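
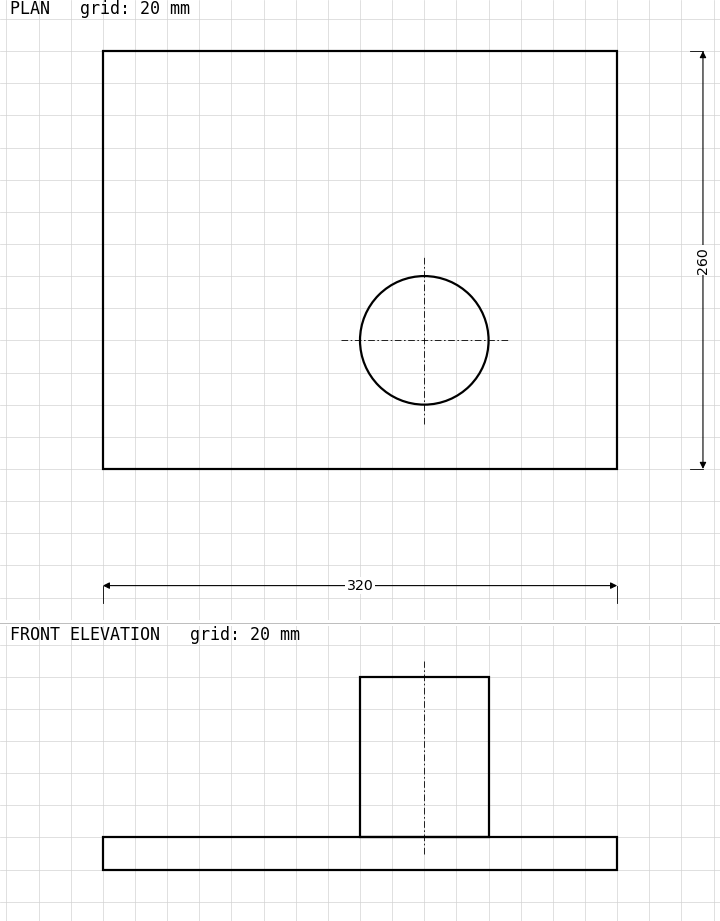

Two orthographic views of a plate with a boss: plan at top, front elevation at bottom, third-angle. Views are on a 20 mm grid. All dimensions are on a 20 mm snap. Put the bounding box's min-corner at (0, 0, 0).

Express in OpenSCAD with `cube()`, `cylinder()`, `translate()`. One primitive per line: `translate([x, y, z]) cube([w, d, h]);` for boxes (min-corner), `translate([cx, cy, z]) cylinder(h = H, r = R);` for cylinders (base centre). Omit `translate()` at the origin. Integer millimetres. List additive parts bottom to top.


cube([320, 260, 20]);
translate([200, 80, 20]) cylinder(h = 100, r = 40);


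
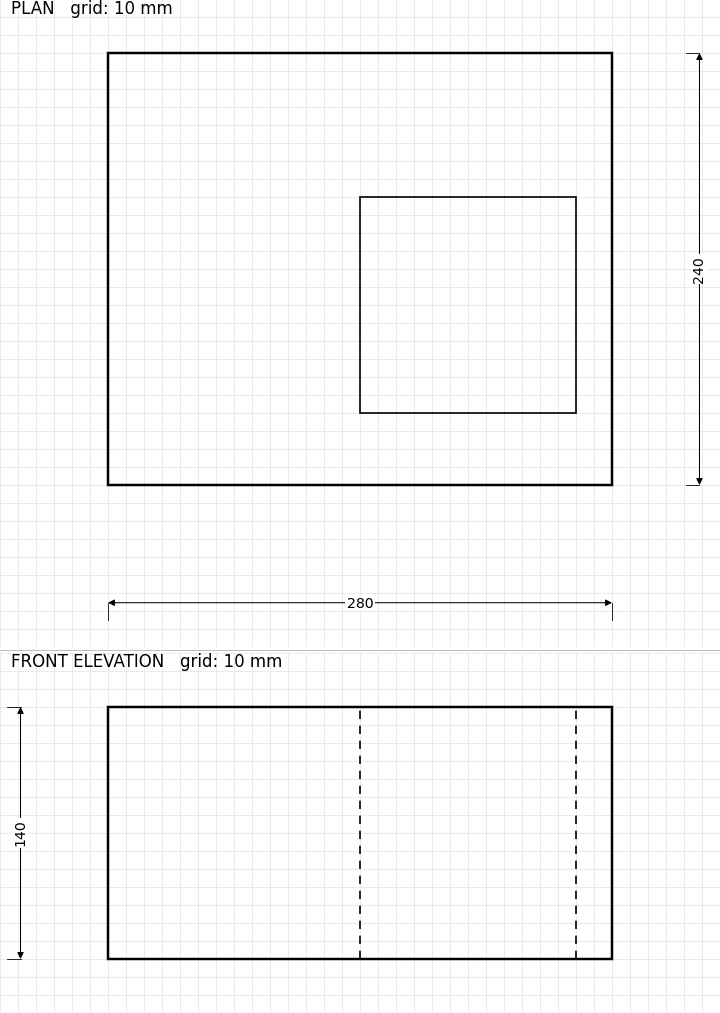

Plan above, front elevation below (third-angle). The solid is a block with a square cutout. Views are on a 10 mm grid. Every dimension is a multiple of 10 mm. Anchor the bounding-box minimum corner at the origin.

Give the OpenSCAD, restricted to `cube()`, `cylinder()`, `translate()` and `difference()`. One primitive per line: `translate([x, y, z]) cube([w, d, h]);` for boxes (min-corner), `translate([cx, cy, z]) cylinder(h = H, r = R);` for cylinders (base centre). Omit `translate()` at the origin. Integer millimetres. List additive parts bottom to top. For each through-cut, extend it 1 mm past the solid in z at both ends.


difference() {
  cube([280, 240, 140]);
  translate([140, 40, -1]) cube([120, 120, 142]);
}


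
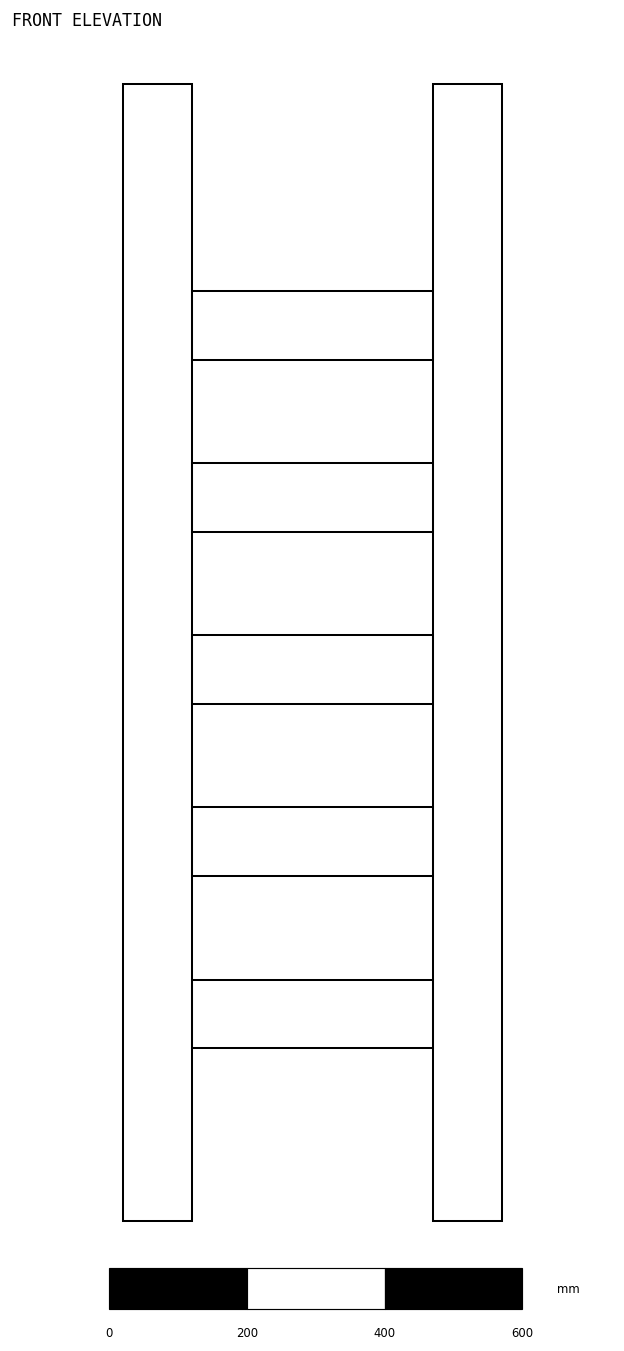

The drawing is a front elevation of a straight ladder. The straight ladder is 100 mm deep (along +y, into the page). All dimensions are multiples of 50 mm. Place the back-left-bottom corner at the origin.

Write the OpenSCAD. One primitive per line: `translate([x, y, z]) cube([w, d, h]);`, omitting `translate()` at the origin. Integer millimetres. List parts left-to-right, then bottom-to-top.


cube([100, 100, 1650]);
translate([100, 0, 250]) cube([350, 100, 100]);
translate([100, 0, 500]) cube([350, 100, 100]);
translate([100, 0, 750]) cube([350, 100, 100]);
translate([100, 0, 1000]) cube([350, 100, 100]);
translate([100, 0, 1250]) cube([350, 100, 100]);
translate([450, 0, 0]) cube([100, 100, 1650]);


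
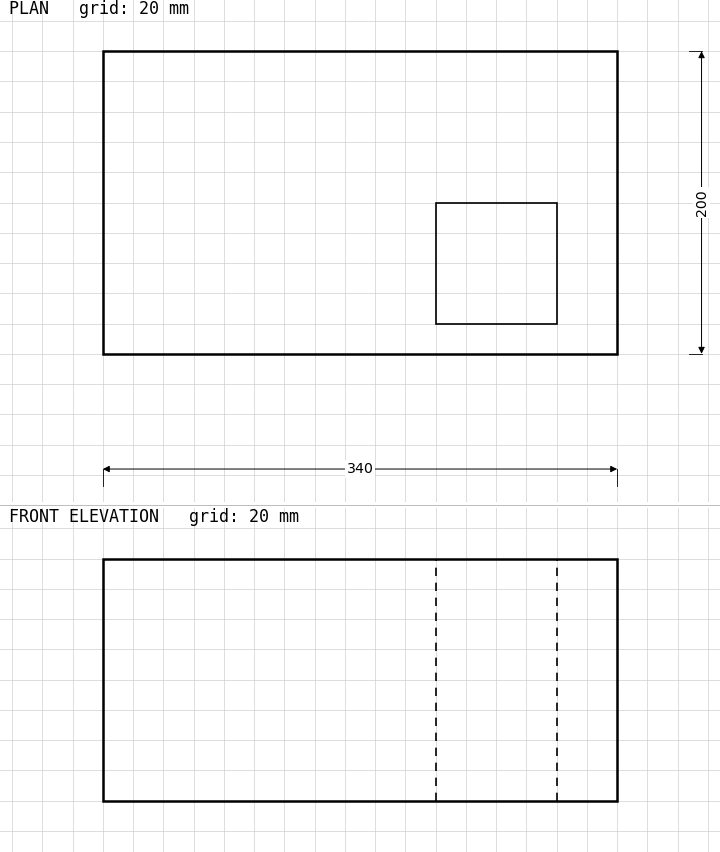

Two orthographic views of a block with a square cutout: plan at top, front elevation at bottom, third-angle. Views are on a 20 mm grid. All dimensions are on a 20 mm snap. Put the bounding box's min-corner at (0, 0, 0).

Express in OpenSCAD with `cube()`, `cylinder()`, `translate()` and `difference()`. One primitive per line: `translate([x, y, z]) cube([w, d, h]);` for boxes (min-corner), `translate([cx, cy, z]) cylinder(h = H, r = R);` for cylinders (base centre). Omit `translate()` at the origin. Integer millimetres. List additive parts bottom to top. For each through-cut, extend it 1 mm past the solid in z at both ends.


difference() {
  cube([340, 200, 160]);
  translate([220, 20, -1]) cube([80, 80, 162]);
}


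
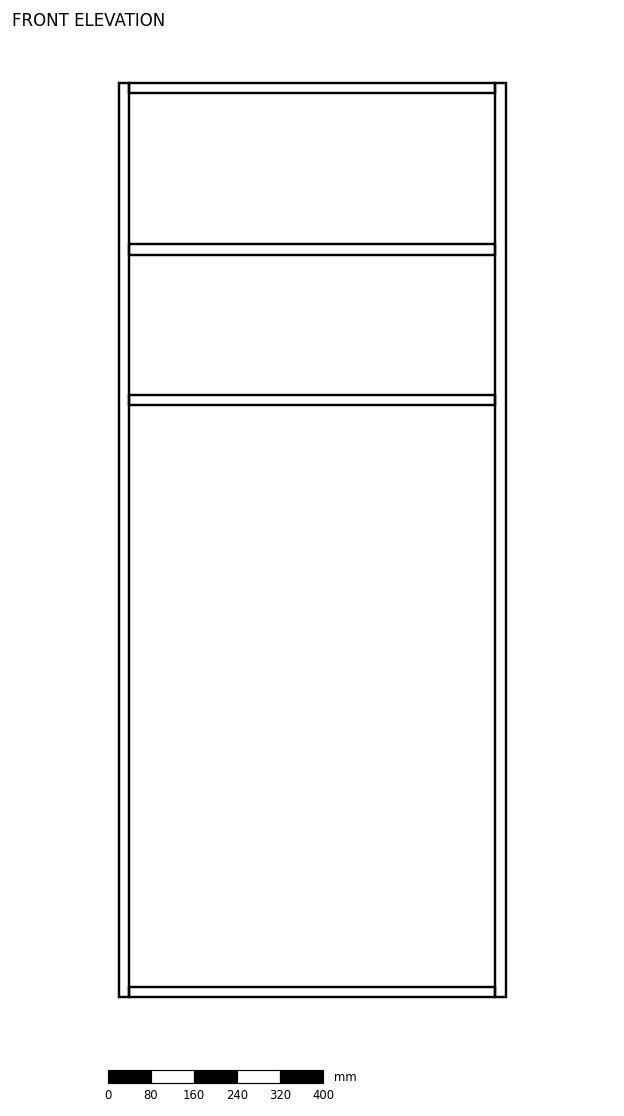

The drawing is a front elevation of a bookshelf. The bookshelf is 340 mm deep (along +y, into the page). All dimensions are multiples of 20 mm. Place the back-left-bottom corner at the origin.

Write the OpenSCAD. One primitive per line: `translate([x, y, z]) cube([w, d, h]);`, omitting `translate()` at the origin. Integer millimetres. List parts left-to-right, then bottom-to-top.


cube([20, 340, 1700]);
translate([20, 0, 0]) cube([680, 340, 20]);
translate([20, 0, 1100]) cube([680, 340, 20]);
translate([20, 0, 1380]) cube([680, 340, 20]);
translate([20, 0, 1680]) cube([680, 340, 20]);
translate([700, 0, 0]) cube([20, 340, 1700]);


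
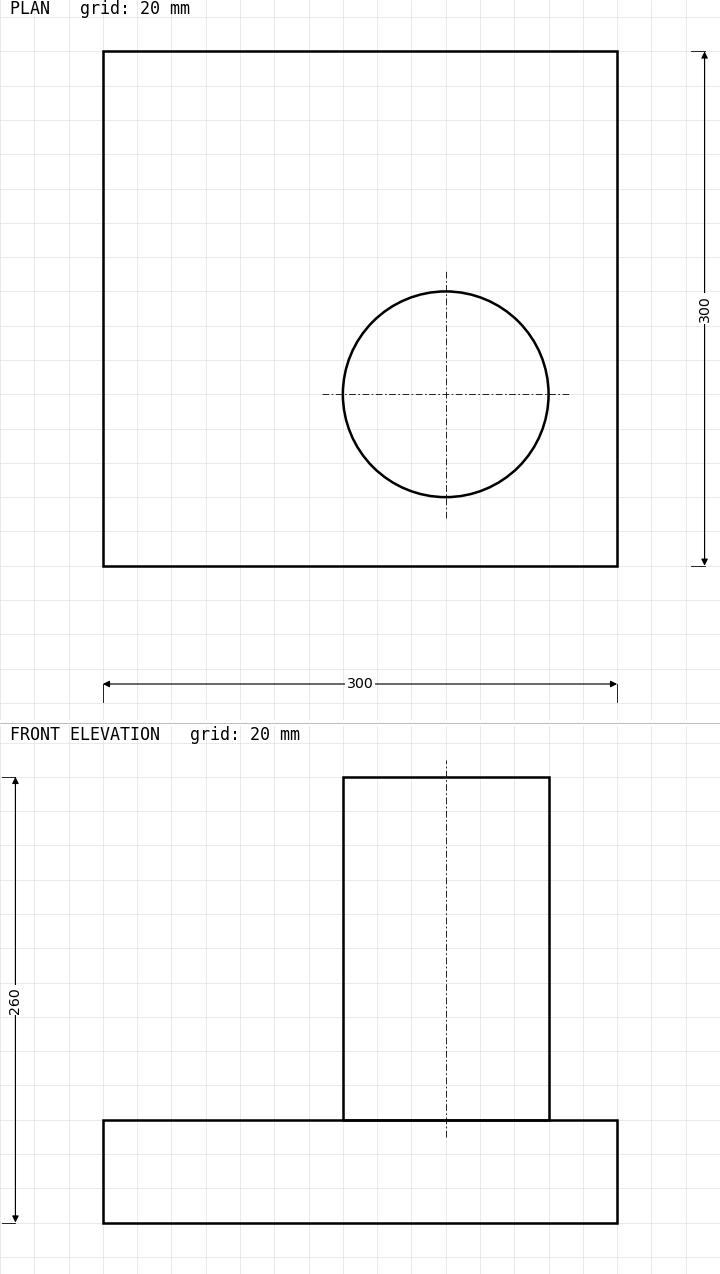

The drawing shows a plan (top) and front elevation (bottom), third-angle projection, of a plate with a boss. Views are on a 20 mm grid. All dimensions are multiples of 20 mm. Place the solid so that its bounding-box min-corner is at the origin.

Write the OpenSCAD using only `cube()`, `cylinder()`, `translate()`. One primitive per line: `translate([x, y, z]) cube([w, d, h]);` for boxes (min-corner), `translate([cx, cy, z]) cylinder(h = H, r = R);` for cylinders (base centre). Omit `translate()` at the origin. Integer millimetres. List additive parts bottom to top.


cube([300, 300, 60]);
translate([200, 100, 60]) cylinder(h = 200, r = 60);


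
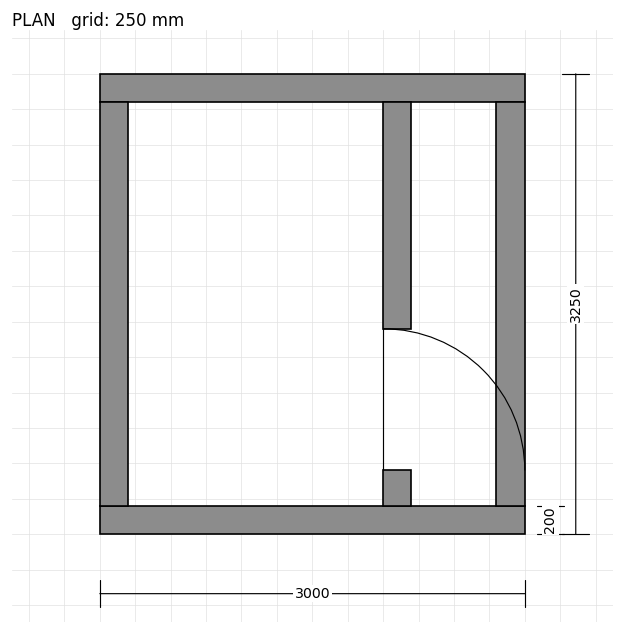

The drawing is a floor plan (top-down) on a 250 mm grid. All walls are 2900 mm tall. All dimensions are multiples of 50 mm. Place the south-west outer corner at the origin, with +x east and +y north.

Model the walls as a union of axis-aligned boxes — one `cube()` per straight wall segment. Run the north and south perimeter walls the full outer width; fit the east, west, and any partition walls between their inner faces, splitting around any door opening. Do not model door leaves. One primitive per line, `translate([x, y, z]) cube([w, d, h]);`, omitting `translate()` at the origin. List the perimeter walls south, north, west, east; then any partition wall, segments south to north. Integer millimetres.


cube([3000, 200, 2900]);
translate([0, 3050, 0]) cube([3000, 200, 2900]);
translate([0, 200, 0]) cube([200, 2850, 2900]);
translate([2800, 200, 0]) cube([200, 2850, 2900]);
translate([2000, 200, 0]) cube([200, 250, 2900]);
translate([2000, 1450, 0]) cube([200, 1600, 2900]);


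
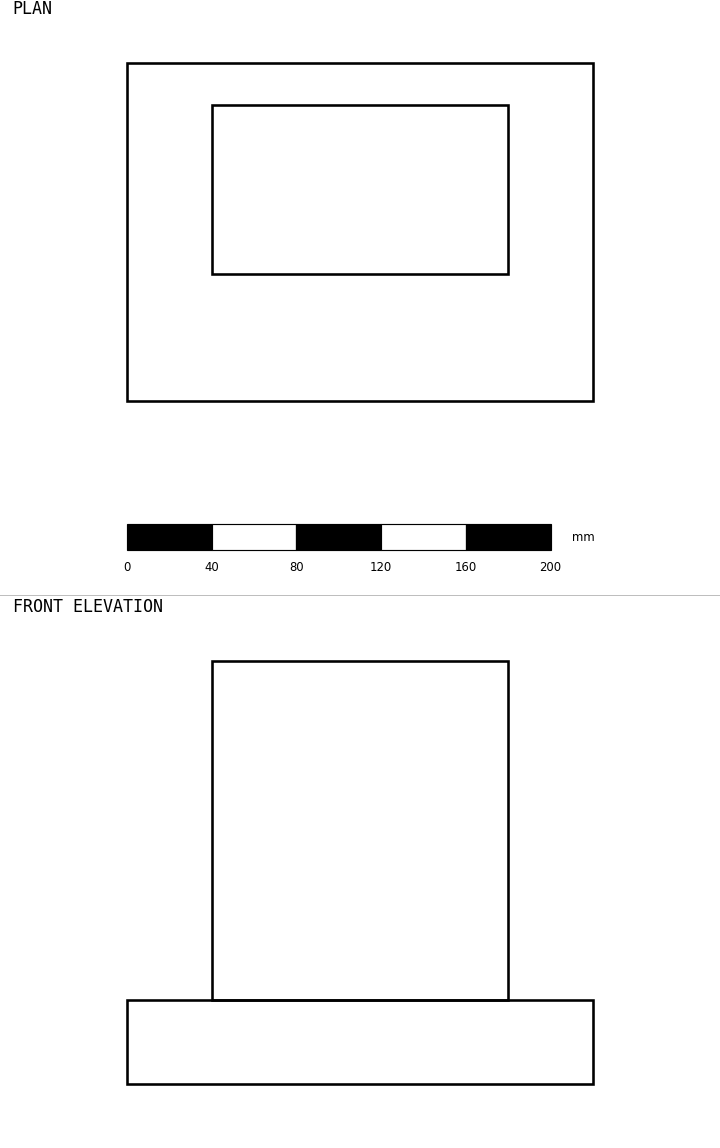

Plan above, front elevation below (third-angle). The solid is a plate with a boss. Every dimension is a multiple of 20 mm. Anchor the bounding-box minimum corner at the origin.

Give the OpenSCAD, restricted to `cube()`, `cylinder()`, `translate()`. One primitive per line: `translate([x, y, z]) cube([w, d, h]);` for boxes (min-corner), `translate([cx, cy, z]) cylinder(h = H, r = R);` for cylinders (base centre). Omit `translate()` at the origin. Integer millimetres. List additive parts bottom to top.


cube([220, 160, 40]);
translate([40, 60, 40]) cube([140, 80, 160]);


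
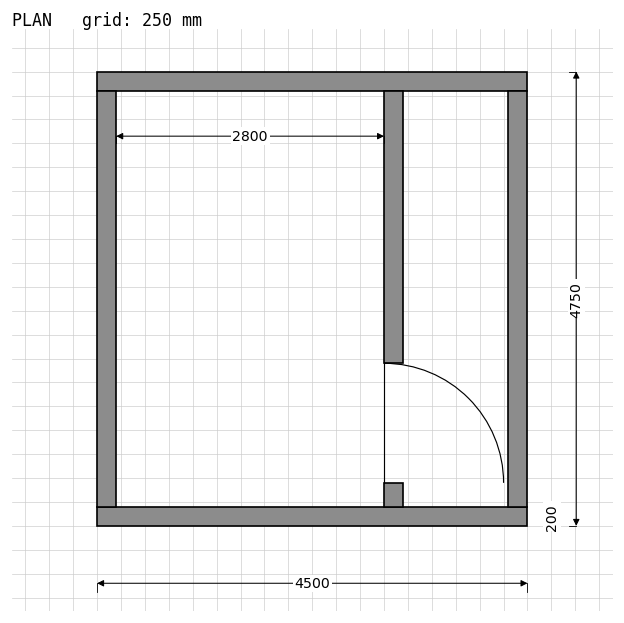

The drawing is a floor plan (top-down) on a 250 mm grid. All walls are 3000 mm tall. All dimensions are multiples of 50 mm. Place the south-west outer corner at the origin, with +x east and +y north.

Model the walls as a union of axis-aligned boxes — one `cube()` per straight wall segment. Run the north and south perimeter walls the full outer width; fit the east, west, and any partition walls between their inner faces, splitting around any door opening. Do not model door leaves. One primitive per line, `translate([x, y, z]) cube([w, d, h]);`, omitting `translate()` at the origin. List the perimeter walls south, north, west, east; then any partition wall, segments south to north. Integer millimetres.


cube([4500, 200, 3000]);
translate([0, 4550, 0]) cube([4500, 200, 3000]);
translate([0, 200, 0]) cube([200, 4350, 3000]);
translate([4300, 200, 0]) cube([200, 4350, 3000]);
translate([3000, 200, 0]) cube([200, 250, 3000]);
translate([3000, 1700, 0]) cube([200, 2850, 3000]);


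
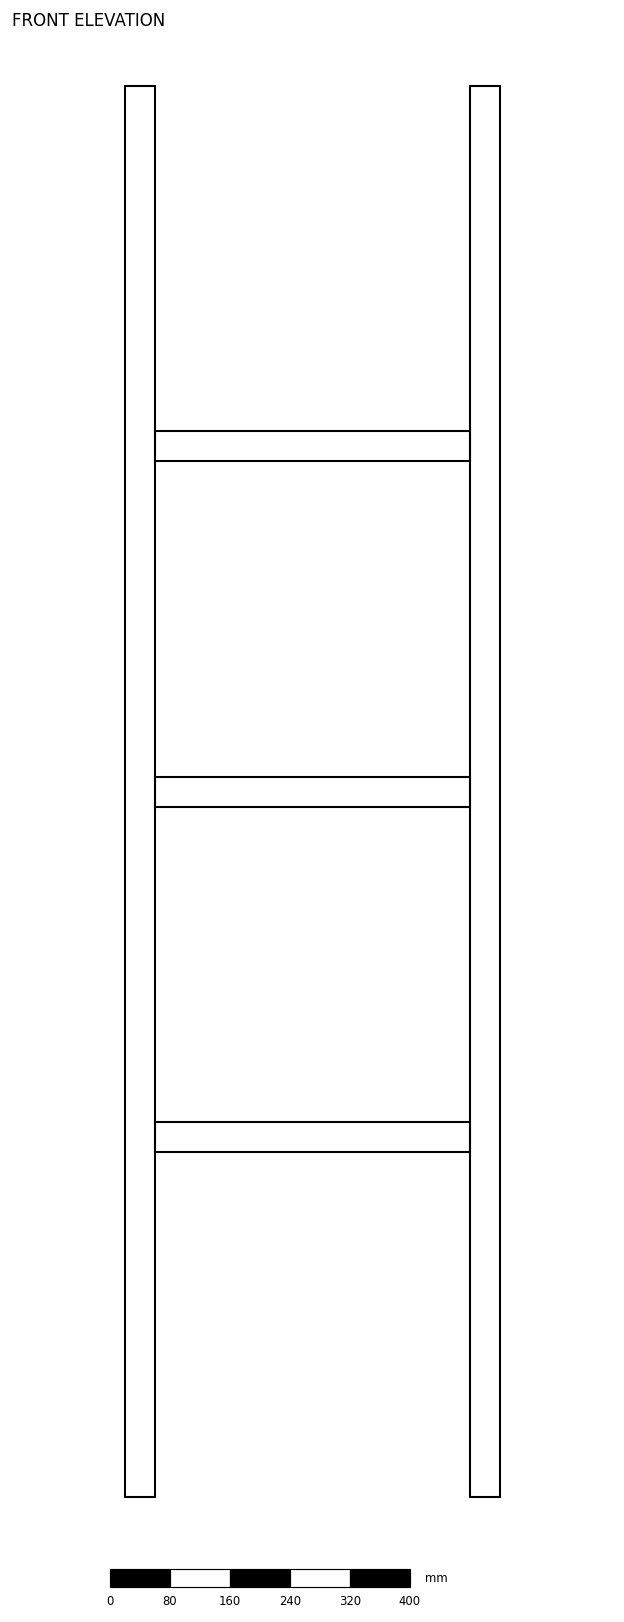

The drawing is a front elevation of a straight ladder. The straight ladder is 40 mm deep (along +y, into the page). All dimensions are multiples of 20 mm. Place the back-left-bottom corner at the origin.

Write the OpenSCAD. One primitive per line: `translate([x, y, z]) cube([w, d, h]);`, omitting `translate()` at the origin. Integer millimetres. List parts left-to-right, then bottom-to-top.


cube([40, 40, 1880]);
translate([40, 0, 460]) cube([420, 40, 40]);
translate([40, 0, 920]) cube([420, 40, 40]);
translate([40, 0, 1380]) cube([420, 40, 40]);
translate([460, 0, 0]) cube([40, 40, 1880]);


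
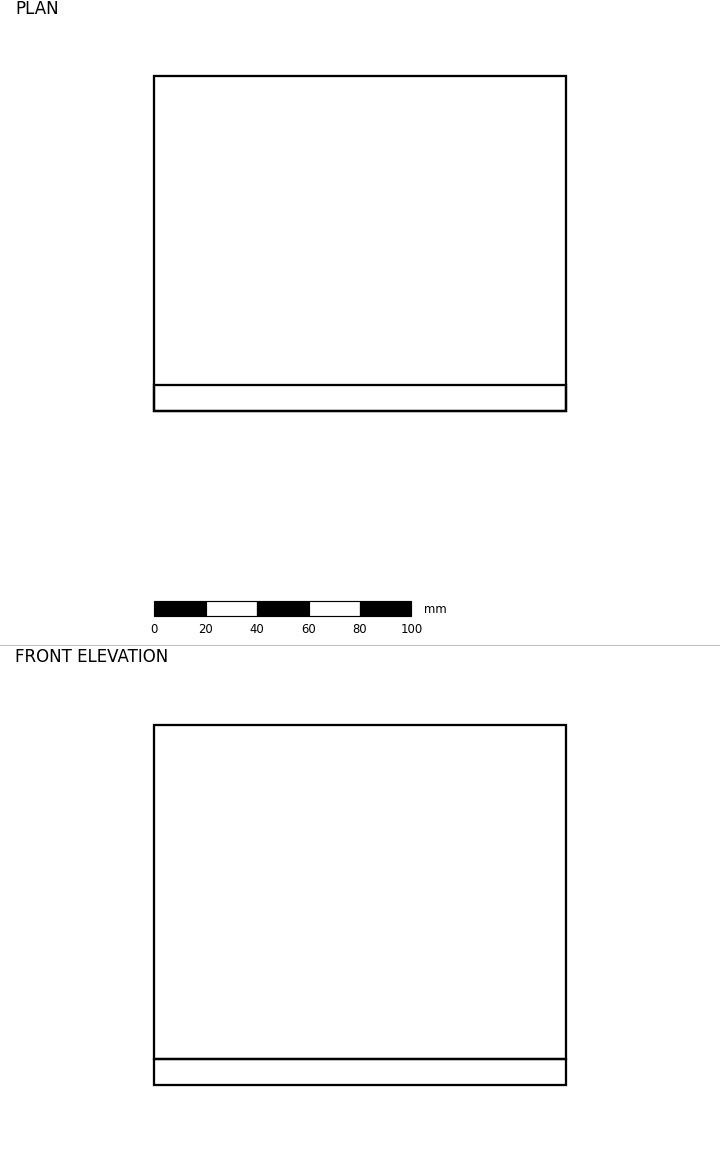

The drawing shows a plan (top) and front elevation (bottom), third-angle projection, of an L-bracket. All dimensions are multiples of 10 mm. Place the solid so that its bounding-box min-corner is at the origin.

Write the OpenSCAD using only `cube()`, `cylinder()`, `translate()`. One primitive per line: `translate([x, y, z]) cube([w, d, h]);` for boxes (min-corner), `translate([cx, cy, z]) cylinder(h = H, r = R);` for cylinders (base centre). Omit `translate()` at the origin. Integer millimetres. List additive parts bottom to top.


cube([160, 130, 10]);
translate([0, 0, 10]) cube([160, 10, 130]);


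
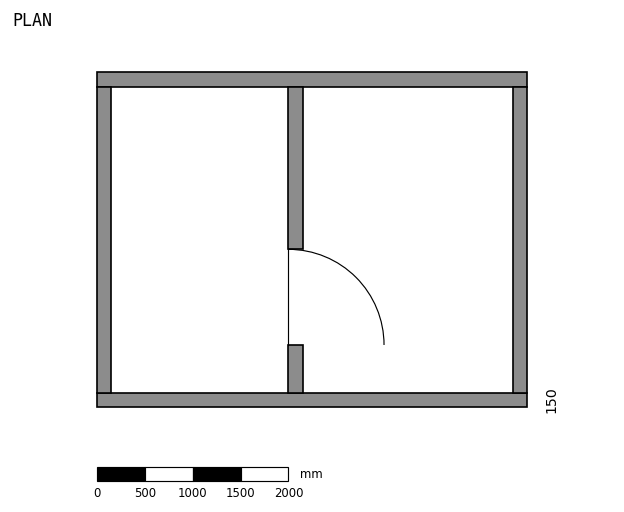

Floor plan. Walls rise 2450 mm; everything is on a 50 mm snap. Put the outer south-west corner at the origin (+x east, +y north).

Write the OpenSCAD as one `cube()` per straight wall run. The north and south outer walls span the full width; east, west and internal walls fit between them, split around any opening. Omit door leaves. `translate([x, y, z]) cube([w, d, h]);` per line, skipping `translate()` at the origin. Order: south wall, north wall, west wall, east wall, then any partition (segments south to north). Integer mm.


cube([4500, 150, 2450]);
translate([0, 3350, 0]) cube([4500, 150, 2450]);
translate([0, 150, 0]) cube([150, 3200, 2450]);
translate([4350, 150, 0]) cube([150, 3200, 2450]);
translate([2000, 150, 0]) cube([150, 500, 2450]);
translate([2000, 1650, 0]) cube([150, 1700, 2450]);


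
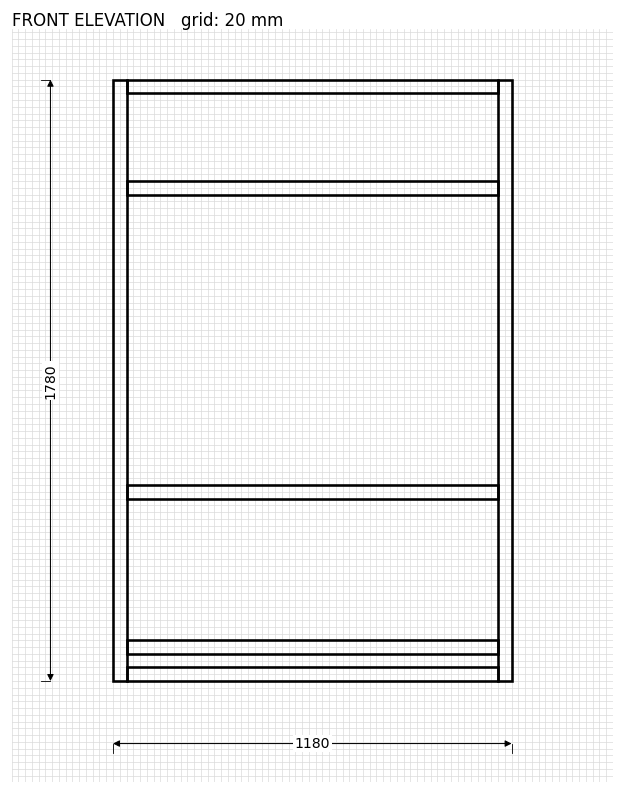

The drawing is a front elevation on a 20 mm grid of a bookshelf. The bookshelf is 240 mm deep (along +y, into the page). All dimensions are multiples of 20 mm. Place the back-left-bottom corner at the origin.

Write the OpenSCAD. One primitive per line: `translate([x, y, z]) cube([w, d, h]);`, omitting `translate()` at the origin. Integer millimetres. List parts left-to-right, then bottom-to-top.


cube([40, 240, 1780]);
translate([40, 0, 0]) cube([1100, 240, 40]);
translate([40, 0, 80]) cube([1100, 240, 40]);
translate([40, 0, 540]) cube([1100, 240, 40]);
translate([40, 0, 1440]) cube([1100, 240, 40]);
translate([40, 0, 1740]) cube([1100, 240, 40]);
translate([1140, 0, 0]) cube([40, 240, 1780]);


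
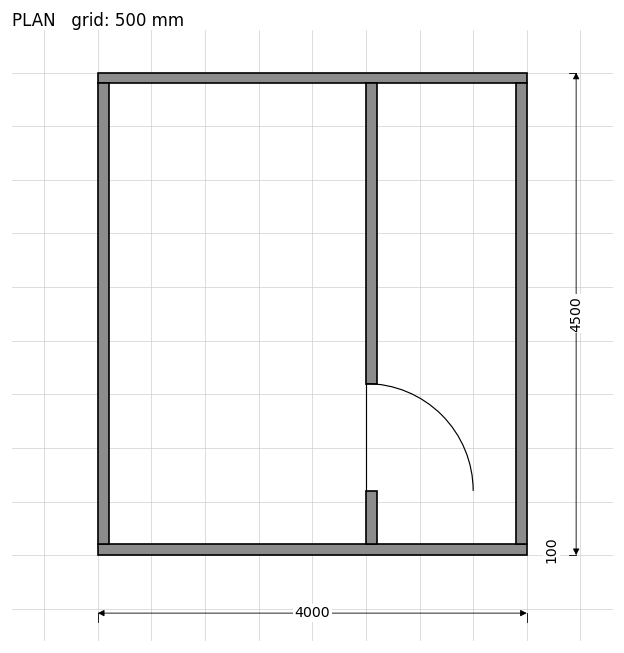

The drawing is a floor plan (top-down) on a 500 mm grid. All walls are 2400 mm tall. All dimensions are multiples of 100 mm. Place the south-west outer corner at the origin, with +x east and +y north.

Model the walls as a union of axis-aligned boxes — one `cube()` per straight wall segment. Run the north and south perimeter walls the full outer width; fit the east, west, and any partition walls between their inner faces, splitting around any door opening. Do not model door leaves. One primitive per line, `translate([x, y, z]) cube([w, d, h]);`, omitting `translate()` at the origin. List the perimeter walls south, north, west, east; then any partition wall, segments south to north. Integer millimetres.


cube([4000, 100, 2400]);
translate([0, 4400, 0]) cube([4000, 100, 2400]);
translate([0, 100, 0]) cube([100, 4300, 2400]);
translate([3900, 100, 0]) cube([100, 4300, 2400]);
translate([2500, 100, 0]) cube([100, 500, 2400]);
translate([2500, 1600, 0]) cube([100, 2800, 2400]);


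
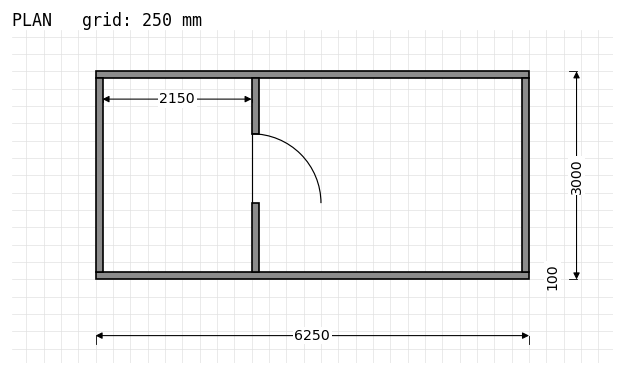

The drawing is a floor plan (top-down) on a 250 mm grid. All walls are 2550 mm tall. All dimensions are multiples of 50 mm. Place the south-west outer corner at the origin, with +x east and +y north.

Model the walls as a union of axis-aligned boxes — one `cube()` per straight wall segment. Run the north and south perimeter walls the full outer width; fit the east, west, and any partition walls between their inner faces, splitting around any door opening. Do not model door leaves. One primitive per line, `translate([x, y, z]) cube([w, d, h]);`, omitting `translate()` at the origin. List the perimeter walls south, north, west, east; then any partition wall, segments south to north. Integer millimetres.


cube([6250, 100, 2550]);
translate([0, 2900, 0]) cube([6250, 100, 2550]);
translate([0, 100, 0]) cube([100, 2800, 2550]);
translate([6150, 100, 0]) cube([100, 2800, 2550]);
translate([2250, 100, 0]) cube([100, 1000, 2550]);
translate([2250, 2100, 0]) cube([100, 800, 2550]);


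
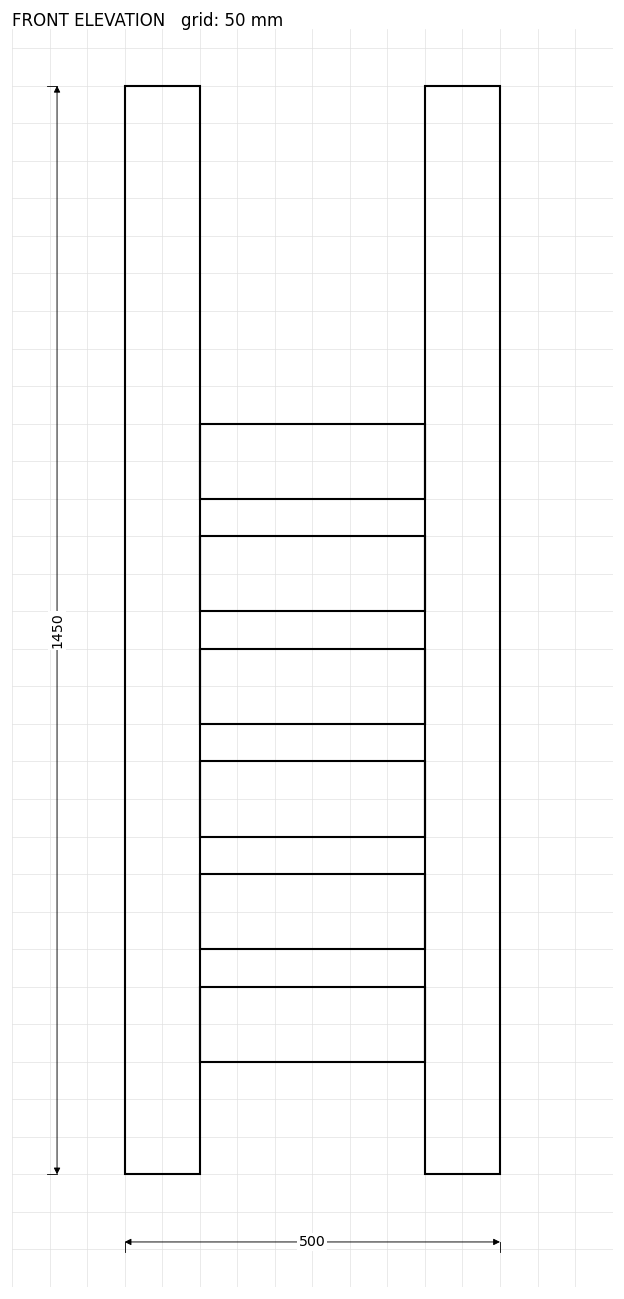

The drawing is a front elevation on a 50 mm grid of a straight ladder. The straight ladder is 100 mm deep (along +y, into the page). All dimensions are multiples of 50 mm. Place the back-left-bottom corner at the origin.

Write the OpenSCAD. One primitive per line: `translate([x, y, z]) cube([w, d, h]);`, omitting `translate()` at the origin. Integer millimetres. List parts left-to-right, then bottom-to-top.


cube([100, 100, 1450]);
translate([100, 0, 150]) cube([300, 100, 100]);
translate([100, 0, 300]) cube([300, 100, 100]);
translate([100, 0, 450]) cube([300, 100, 100]);
translate([100, 0, 600]) cube([300, 100, 100]);
translate([100, 0, 750]) cube([300, 100, 100]);
translate([100, 0, 900]) cube([300, 100, 100]);
translate([400, 0, 0]) cube([100, 100, 1450]);


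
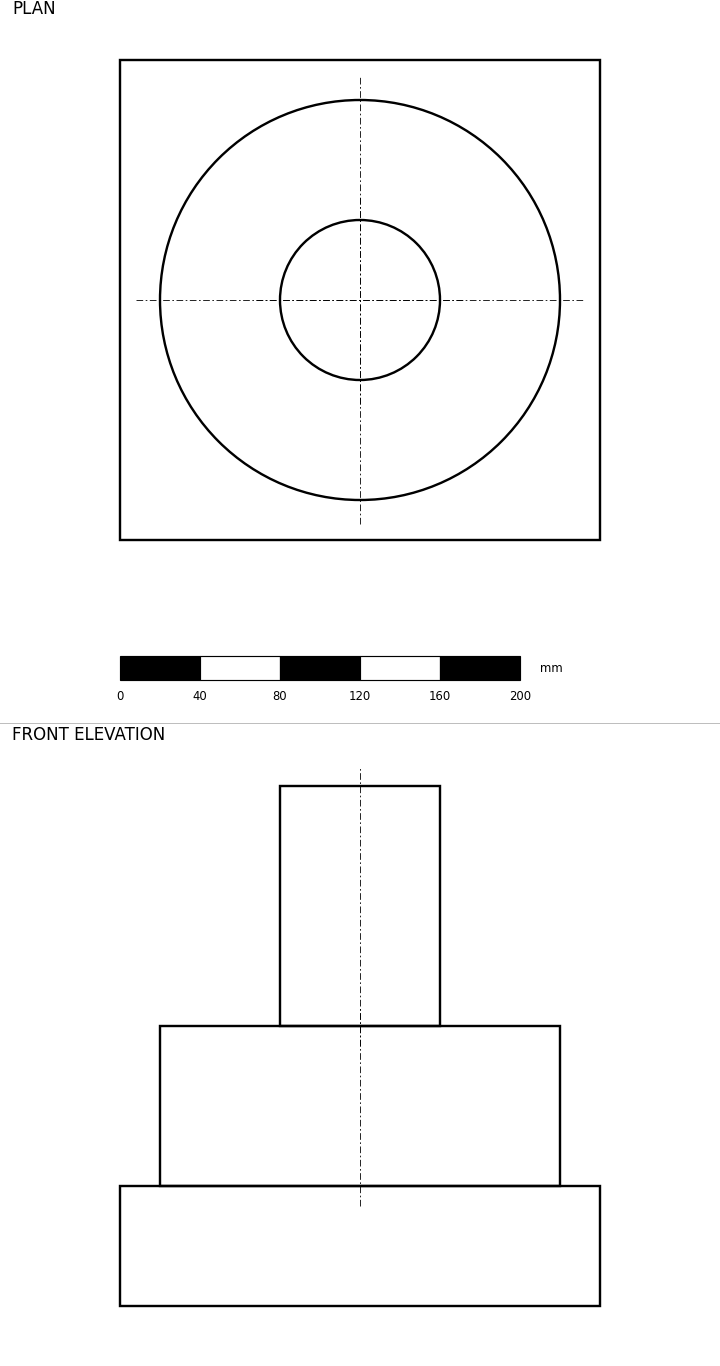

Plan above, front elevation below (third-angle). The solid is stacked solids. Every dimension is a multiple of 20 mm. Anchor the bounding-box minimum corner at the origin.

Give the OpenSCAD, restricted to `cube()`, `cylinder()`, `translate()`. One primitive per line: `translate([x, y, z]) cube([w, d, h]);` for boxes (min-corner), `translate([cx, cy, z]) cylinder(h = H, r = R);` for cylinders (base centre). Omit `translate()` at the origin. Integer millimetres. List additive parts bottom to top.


cube([240, 240, 60]);
translate([120, 120, 60]) cylinder(h = 80, r = 100);
translate([120, 120, 140]) cylinder(h = 120, r = 40);


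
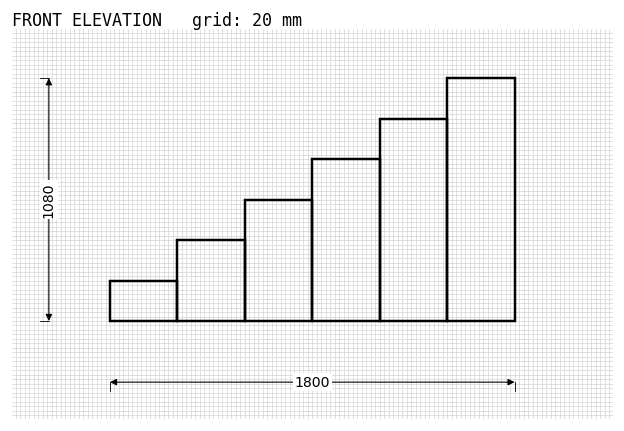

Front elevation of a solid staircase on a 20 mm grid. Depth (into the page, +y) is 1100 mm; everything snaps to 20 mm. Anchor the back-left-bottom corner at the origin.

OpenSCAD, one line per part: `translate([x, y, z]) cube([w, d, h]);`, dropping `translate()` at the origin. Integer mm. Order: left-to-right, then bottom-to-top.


cube([300, 1100, 180]);
translate([300, 0, 0]) cube([300, 1100, 360]);
translate([600, 0, 0]) cube([300, 1100, 540]);
translate([900, 0, 0]) cube([300, 1100, 720]);
translate([1200, 0, 0]) cube([300, 1100, 900]);
translate([1500, 0, 0]) cube([300, 1100, 1080]);


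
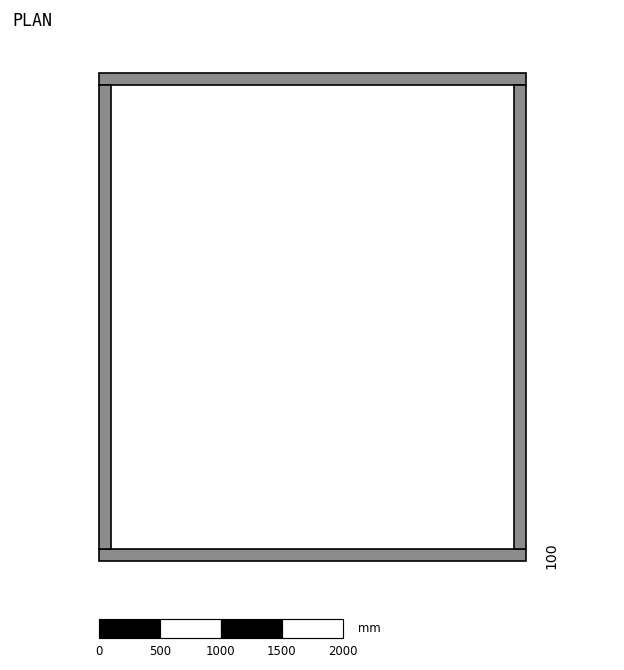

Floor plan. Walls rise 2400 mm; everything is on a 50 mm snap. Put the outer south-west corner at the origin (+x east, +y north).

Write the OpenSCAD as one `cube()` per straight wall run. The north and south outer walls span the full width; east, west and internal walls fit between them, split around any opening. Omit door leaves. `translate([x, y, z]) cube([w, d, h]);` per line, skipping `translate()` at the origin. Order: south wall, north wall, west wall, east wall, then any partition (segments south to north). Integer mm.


cube([3500, 100, 2400]);
translate([0, 3900, 0]) cube([3500, 100, 2400]);
translate([0, 100, 0]) cube([100, 3800, 2400]);
translate([3400, 100, 0]) cube([100, 3800, 2400]);


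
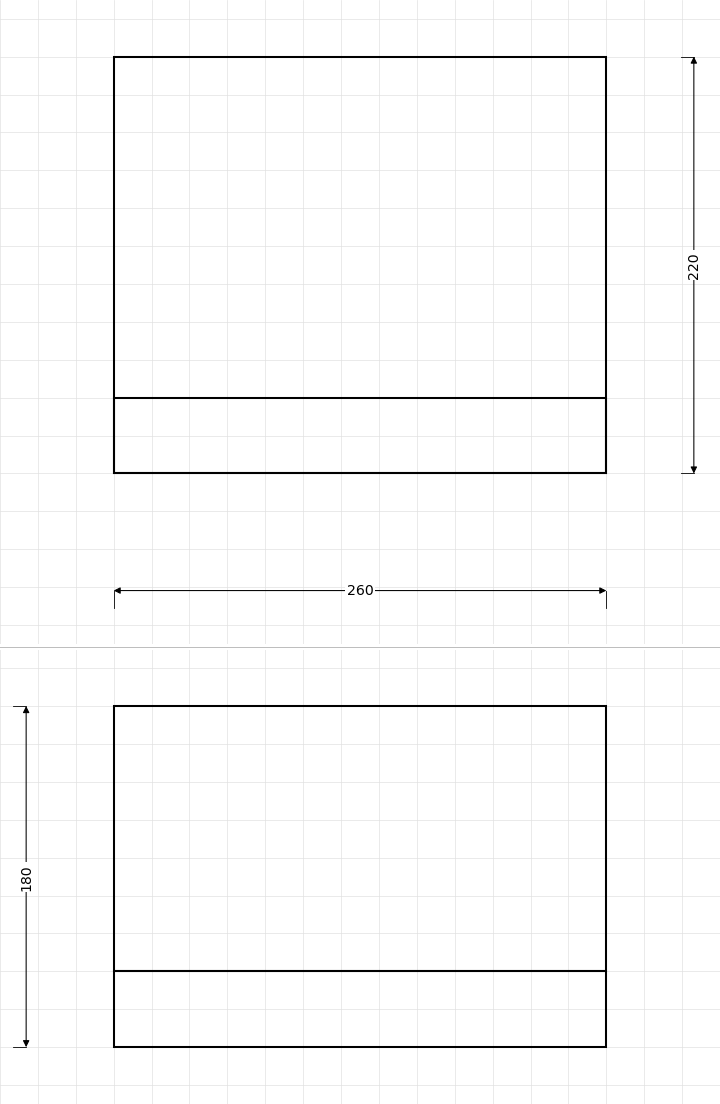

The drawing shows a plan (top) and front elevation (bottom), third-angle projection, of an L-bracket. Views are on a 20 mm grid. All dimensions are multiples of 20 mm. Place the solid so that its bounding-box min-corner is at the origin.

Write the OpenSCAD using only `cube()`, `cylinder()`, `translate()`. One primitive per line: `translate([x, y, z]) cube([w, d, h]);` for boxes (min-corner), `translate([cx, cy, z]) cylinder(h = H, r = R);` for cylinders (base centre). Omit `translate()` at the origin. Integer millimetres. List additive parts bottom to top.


cube([260, 220, 40]);
translate([0, 0, 40]) cube([260, 40, 140]);


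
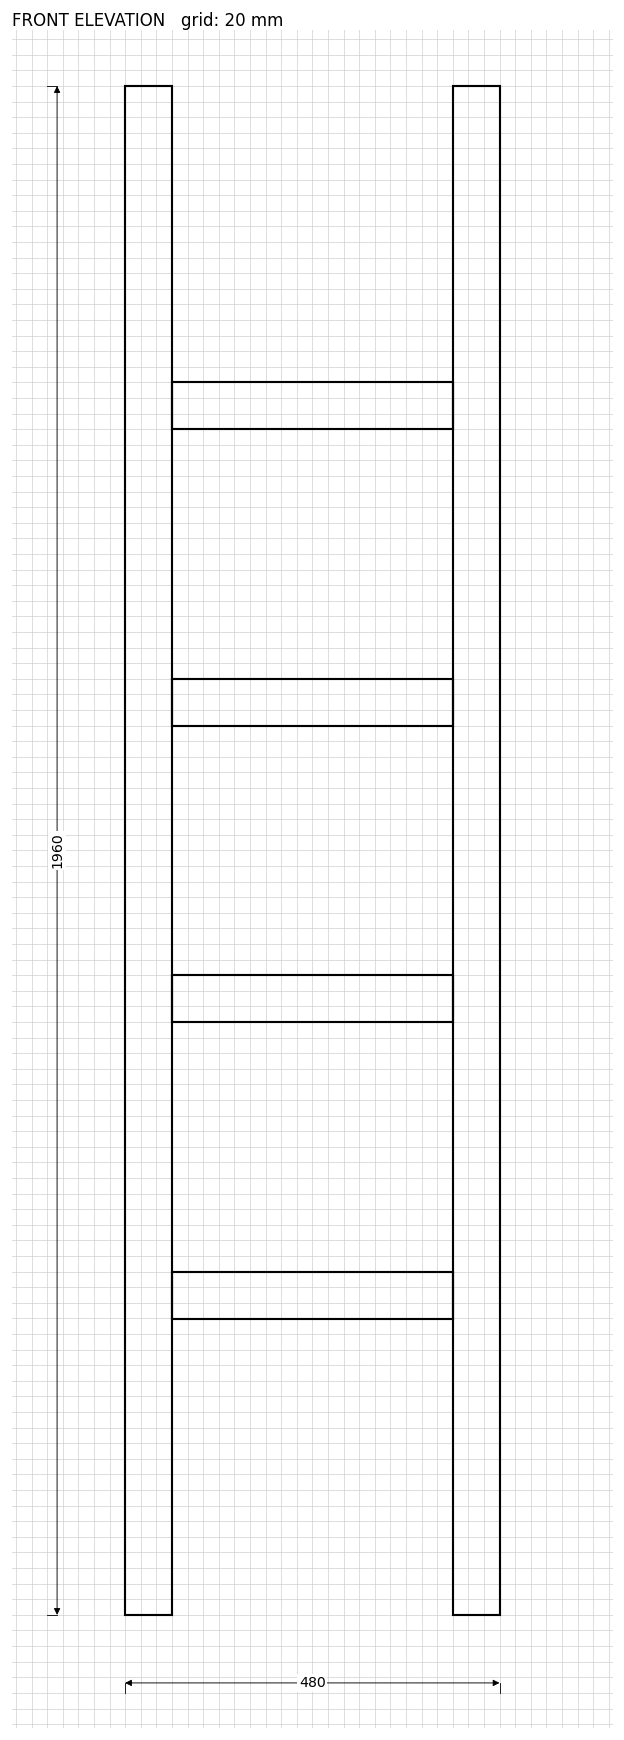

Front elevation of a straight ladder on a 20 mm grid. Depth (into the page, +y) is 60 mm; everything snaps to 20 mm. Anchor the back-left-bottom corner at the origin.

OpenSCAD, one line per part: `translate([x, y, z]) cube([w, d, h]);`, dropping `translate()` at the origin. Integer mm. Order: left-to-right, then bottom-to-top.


cube([60, 60, 1960]);
translate([60, 0, 380]) cube([360, 60, 60]);
translate([60, 0, 760]) cube([360, 60, 60]);
translate([60, 0, 1140]) cube([360, 60, 60]);
translate([60, 0, 1520]) cube([360, 60, 60]);
translate([420, 0, 0]) cube([60, 60, 1960]);


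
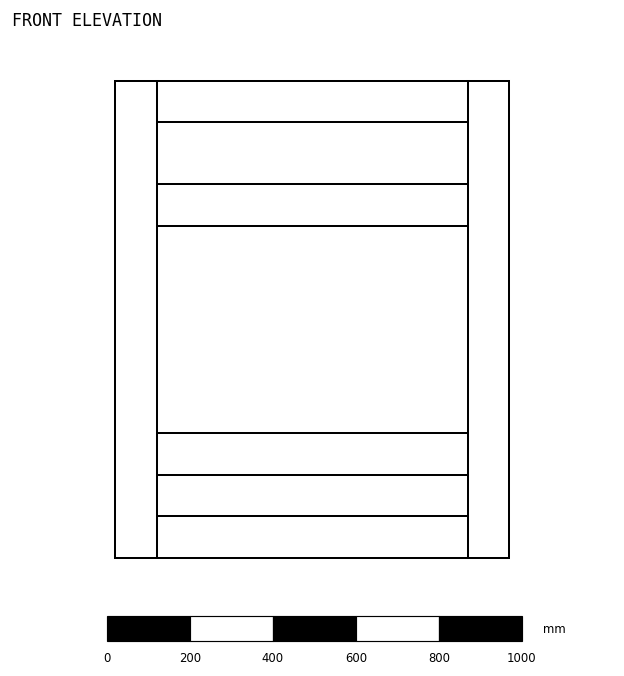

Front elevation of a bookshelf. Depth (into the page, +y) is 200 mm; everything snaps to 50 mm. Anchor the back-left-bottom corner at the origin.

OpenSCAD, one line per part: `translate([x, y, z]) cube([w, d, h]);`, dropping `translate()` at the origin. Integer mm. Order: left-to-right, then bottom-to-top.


cube([100, 200, 1150]);
translate([100, 0, 0]) cube([750, 200, 100]);
translate([100, 0, 200]) cube([750, 200, 100]);
translate([100, 0, 800]) cube([750, 200, 100]);
translate([100, 0, 1050]) cube([750, 200, 100]);
translate([850, 0, 0]) cube([100, 200, 1150]);


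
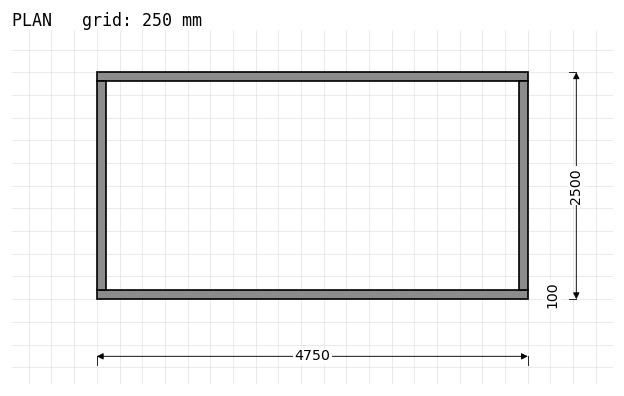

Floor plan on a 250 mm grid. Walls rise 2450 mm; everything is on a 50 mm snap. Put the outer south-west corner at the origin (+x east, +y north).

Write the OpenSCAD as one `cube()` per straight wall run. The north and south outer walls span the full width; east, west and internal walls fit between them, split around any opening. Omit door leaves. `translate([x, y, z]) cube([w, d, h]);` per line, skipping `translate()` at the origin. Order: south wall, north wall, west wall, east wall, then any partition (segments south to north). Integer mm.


cube([4750, 100, 2450]);
translate([0, 2400, 0]) cube([4750, 100, 2450]);
translate([0, 100, 0]) cube([100, 2300, 2450]);
translate([4650, 100, 0]) cube([100, 2300, 2450]);


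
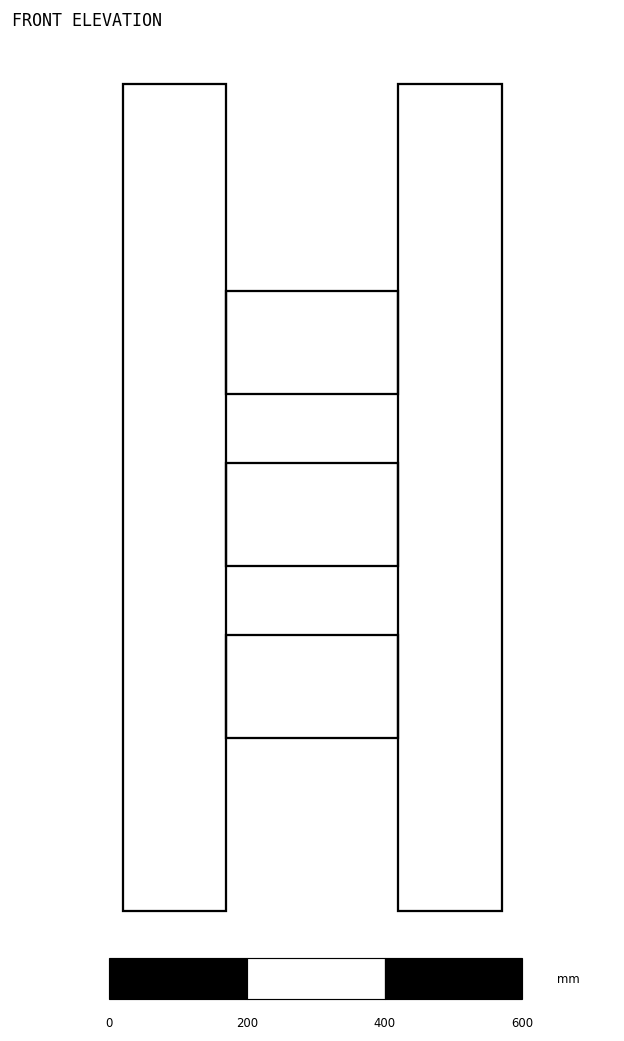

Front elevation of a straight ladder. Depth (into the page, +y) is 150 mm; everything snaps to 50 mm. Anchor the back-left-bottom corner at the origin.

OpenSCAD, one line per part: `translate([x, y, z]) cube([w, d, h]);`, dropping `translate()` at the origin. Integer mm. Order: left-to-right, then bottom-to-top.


cube([150, 150, 1200]);
translate([150, 0, 250]) cube([250, 150, 150]);
translate([150, 0, 500]) cube([250, 150, 150]);
translate([150, 0, 750]) cube([250, 150, 150]);
translate([400, 0, 0]) cube([150, 150, 1200]);


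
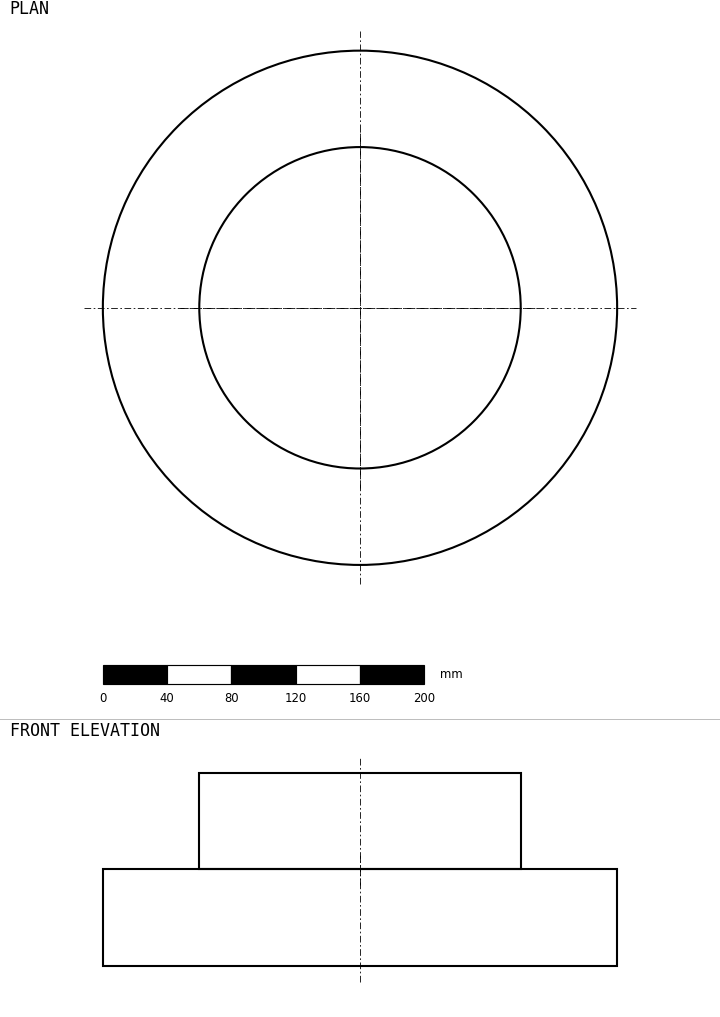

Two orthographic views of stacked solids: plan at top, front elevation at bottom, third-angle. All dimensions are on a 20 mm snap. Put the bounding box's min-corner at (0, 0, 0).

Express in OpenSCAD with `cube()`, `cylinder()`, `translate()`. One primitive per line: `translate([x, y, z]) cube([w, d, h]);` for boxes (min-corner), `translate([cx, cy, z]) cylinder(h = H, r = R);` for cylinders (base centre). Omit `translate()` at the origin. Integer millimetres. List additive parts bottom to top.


translate([160, 160, 0]) cylinder(h = 60, r = 160);
translate([160, 160, 60]) cylinder(h = 60, r = 100);


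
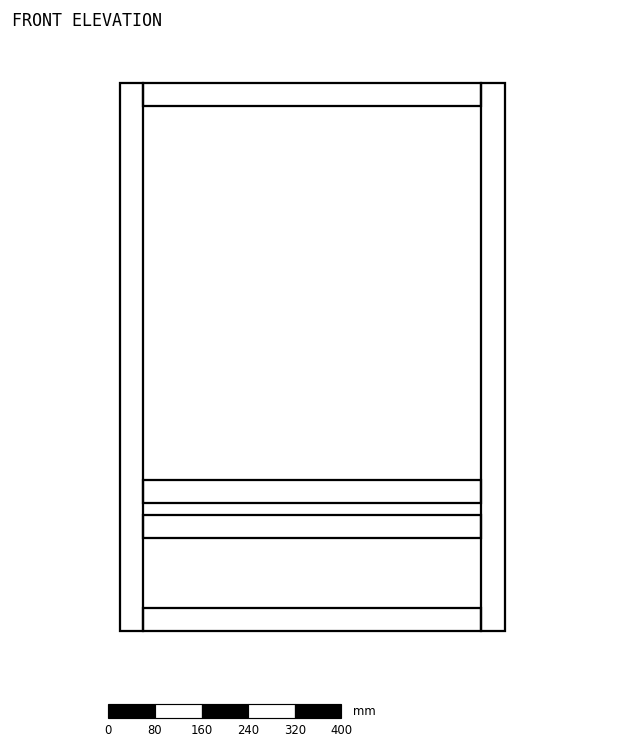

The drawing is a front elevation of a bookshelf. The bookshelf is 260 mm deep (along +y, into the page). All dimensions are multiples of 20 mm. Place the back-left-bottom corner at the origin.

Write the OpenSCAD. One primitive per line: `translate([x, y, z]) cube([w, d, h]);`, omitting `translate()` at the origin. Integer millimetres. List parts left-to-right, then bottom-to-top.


cube([40, 260, 940]);
translate([40, 0, 0]) cube([580, 260, 40]);
translate([40, 0, 160]) cube([580, 260, 40]);
translate([40, 0, 220]) cube([580, 260, 40]);
translate([40, 0, 900]) cube([580, 260, 40]);
translate([620, 0, 0]) cube([40, 260, 940]);


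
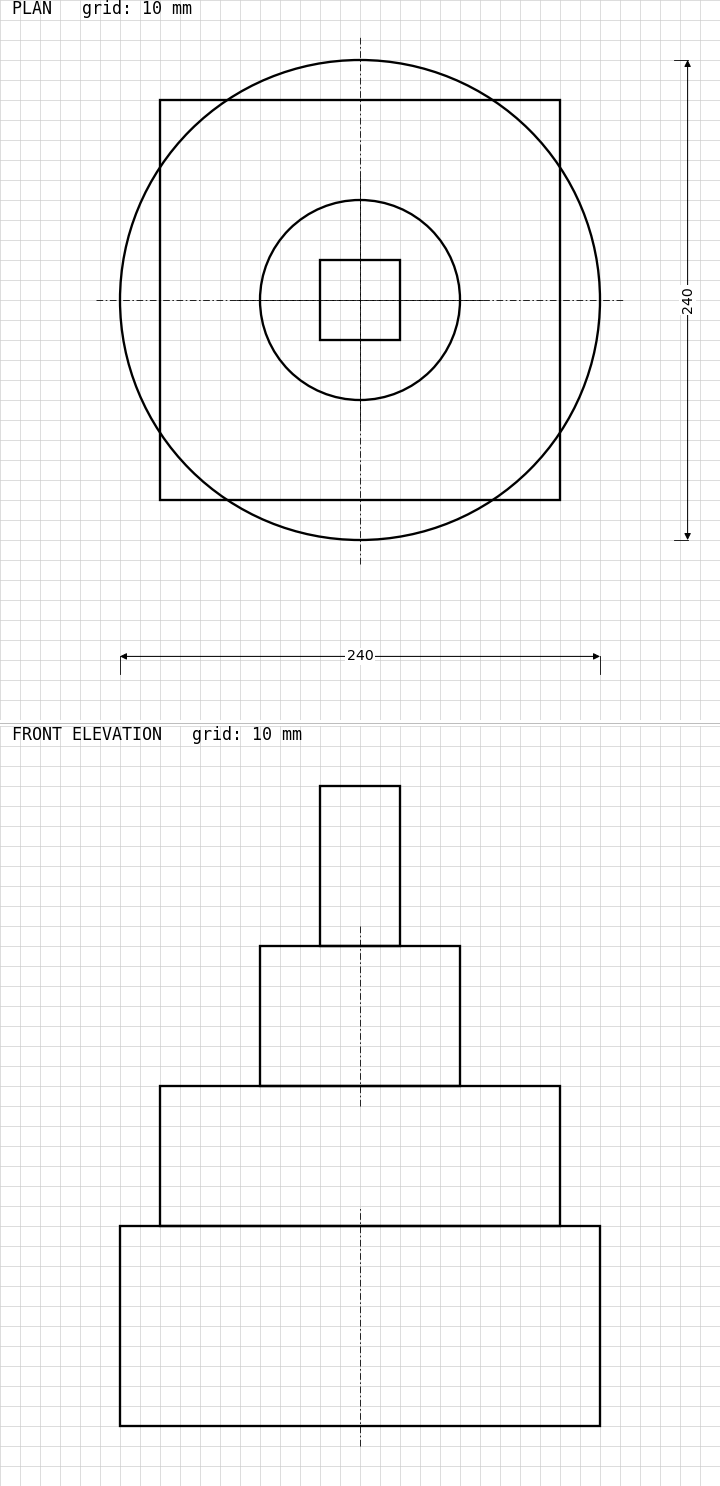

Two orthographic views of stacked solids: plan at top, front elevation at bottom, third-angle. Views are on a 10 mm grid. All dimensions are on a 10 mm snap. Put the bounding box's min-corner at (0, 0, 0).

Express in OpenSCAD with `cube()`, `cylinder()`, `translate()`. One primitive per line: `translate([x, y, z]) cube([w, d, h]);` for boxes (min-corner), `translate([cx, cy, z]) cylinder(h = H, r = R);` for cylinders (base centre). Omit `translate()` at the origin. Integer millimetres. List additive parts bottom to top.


translate([120, 120, 0]) cylinder(h = 100, r = 120);
translate([20, 20, 100]) cube([200, 200, 70]);
translate([120, 120, 170]) cylinder(h = 70, r = 50);
translate([100, 100, 240]) cube([40, 40, 80]);


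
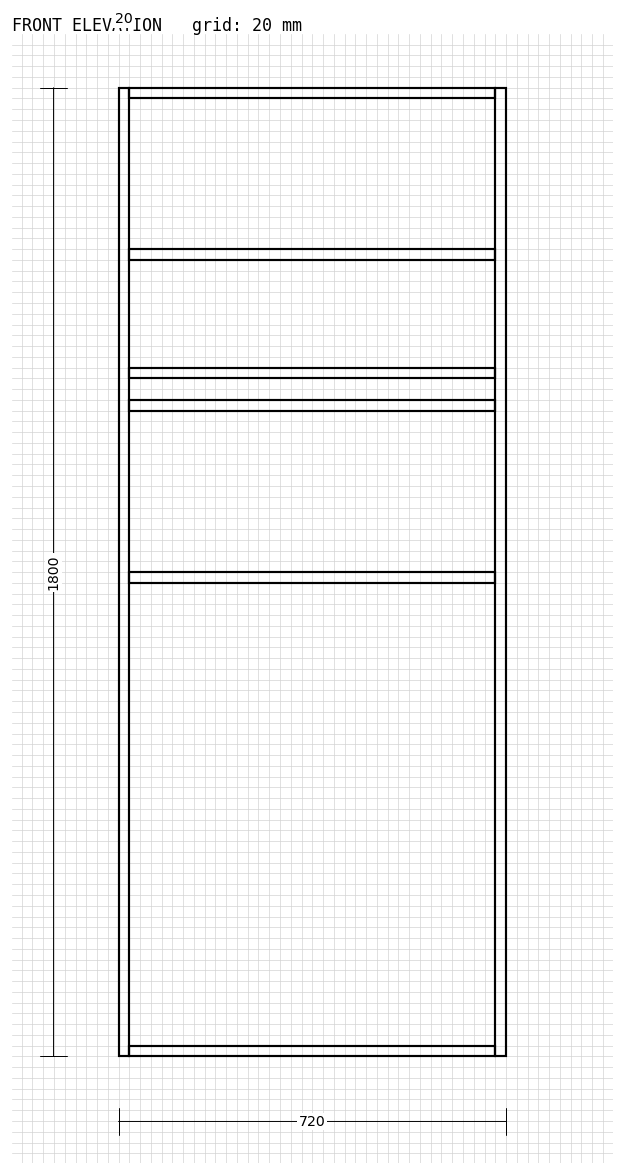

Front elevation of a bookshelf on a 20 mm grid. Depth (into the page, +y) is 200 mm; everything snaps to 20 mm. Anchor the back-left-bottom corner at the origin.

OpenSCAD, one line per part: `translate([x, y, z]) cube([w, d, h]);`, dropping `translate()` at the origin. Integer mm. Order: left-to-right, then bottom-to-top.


cube([20, 200, 1800]);
translate([20, 0, 0]) cube([680, 200, 20]);
translate([20, 0, 880]) cube([680, 200, 20]);
translate([20, 0, 1200]) cube([680, 200, 20]);
translate([20, 0, 1260]) cube([680, 200, 20]);
translate([20, 0, 1480]) cube([680, 200, 20]);
translate([20, 0, 1780]) cube([680, 200, 20]);
translate([700, 0, 0]) cube([20, 200, 1800]);


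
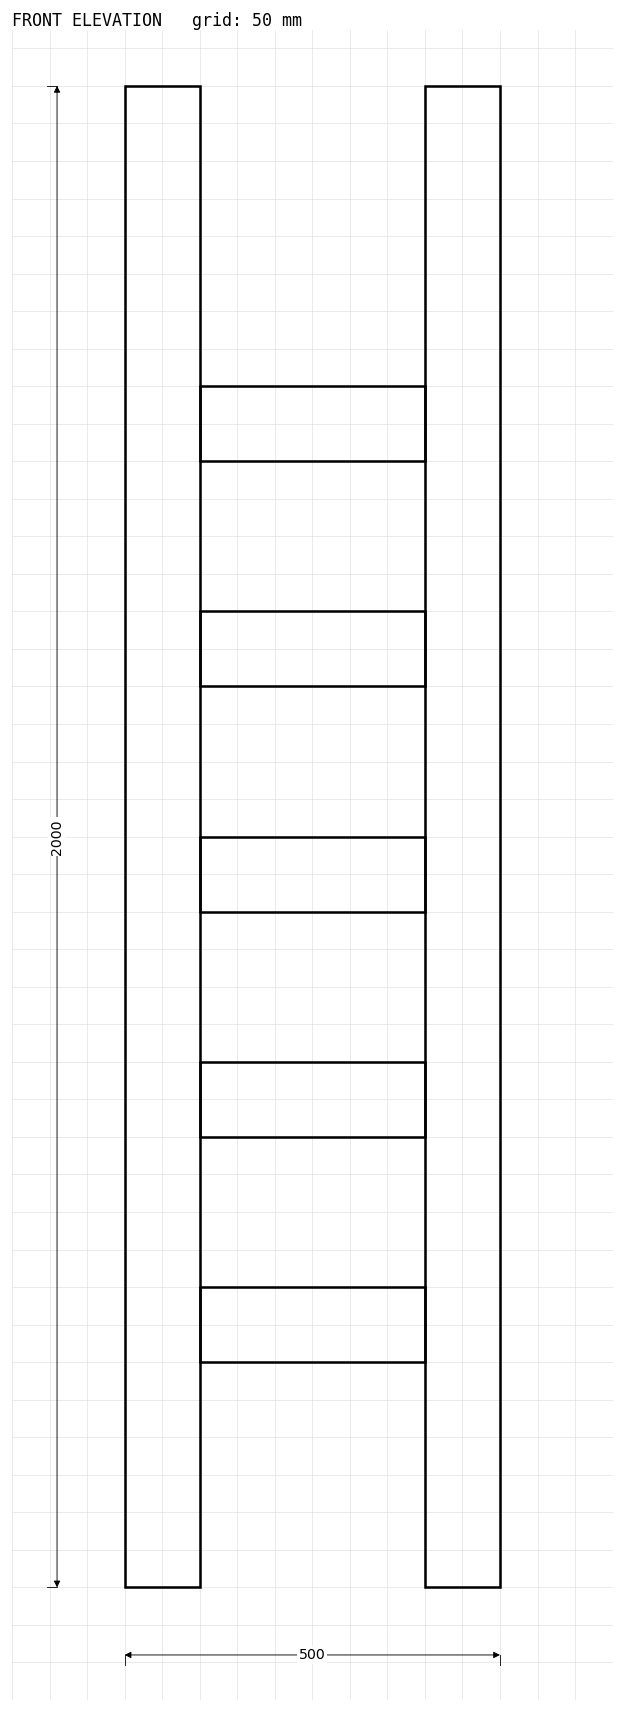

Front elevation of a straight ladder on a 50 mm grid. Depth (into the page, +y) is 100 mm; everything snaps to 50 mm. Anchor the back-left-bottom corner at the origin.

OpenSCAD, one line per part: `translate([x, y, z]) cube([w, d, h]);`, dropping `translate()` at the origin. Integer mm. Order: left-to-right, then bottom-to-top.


cube([100, 100, 2000]);
translate([100, 0, 300]) cube([300, 100, 100]);
translate([100, 0, 600]) cube([300, 100, 100]);
translate([100, 0, 900]) cube([300, 100, 100]);
translate([100, 0, 1200]) cube([300, 100, 100]);
translate([100, 0, 1500]) cube([300, 100, 100]);
translate([400, 0, 0]) cube([100, 100, 2000]);


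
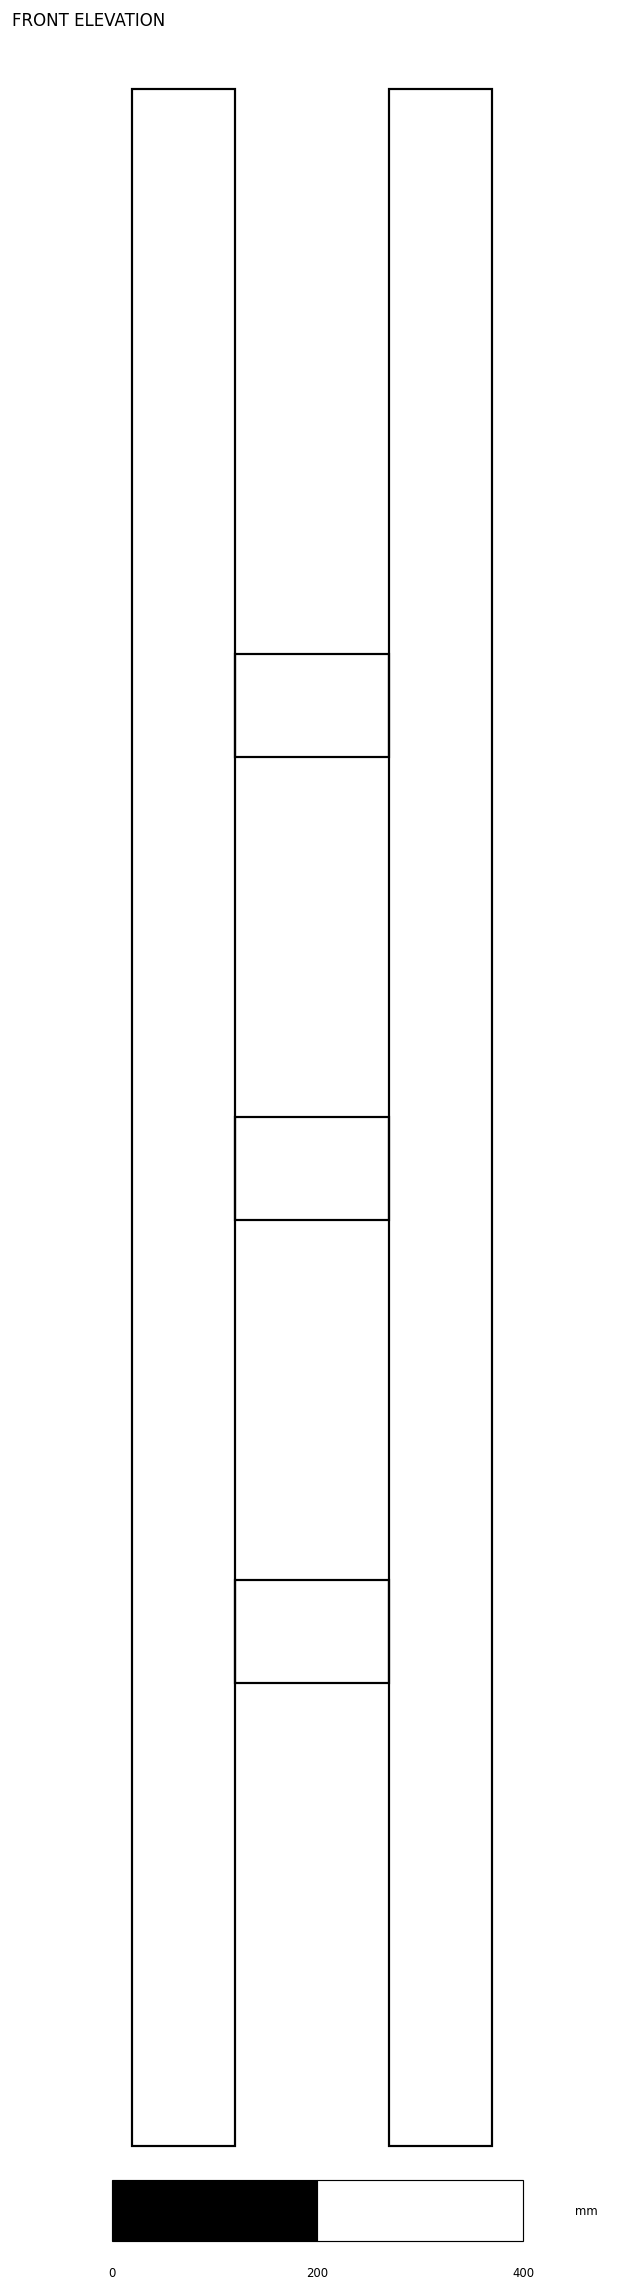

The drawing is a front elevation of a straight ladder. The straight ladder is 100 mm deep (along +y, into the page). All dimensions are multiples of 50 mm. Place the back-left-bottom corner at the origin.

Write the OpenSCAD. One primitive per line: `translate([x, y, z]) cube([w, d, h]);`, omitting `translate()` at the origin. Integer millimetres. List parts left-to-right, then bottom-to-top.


cube([100, 100, 2000]);
translate([100, 0, 450]) cube([150, 100, 100]);
translate([100, 0, 900]) cube([150, 100, 100]);
translate([100, 0, 1350]) cube([150, 100, 100]);
translate([250, 0, 0]) cube([100, 100, 2000]);


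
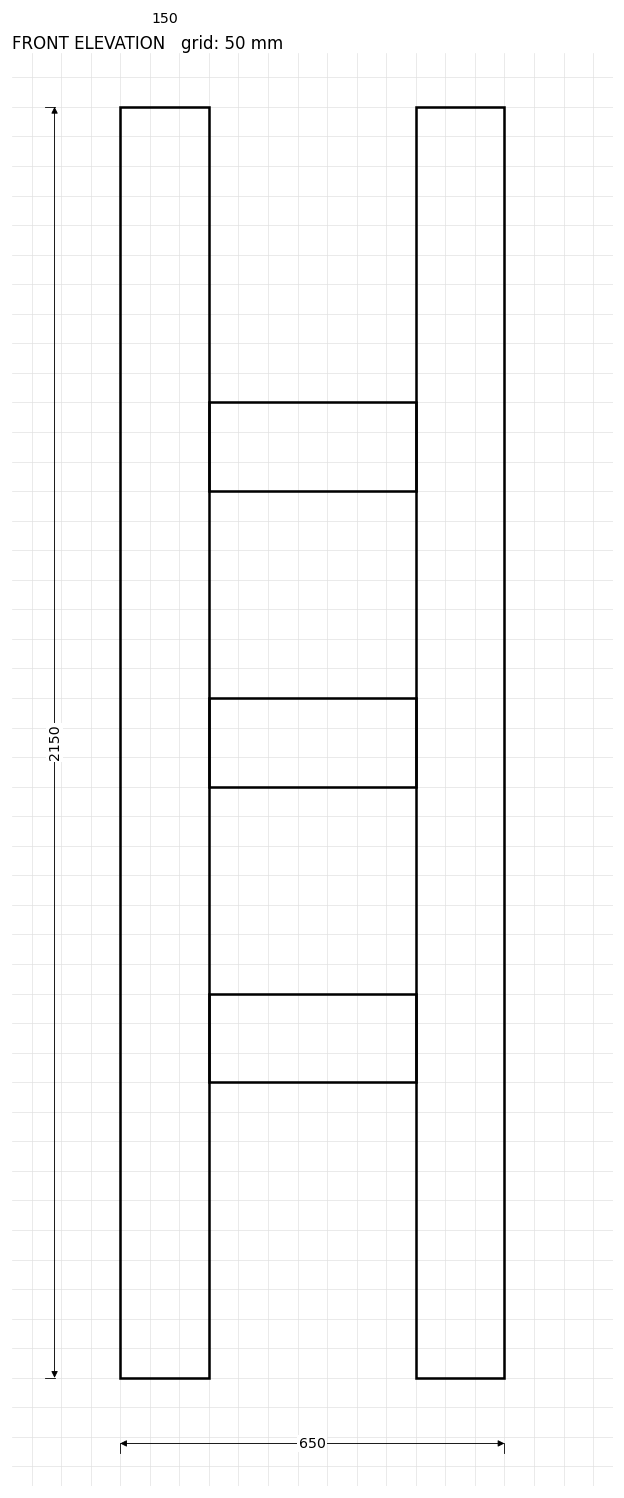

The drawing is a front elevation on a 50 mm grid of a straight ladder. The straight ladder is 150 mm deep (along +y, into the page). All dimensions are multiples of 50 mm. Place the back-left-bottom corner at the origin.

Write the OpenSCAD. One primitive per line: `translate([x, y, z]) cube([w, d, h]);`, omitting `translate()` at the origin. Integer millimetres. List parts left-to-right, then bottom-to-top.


cube([150, 150, 2150]);
translate([150, 0, 500]) cube([350, 150, 150]);
translate([150, 0, 1000]) cube([350, 150, 150]);
translate([150, 0, 1500]) cube([350, 150, 150]);
translate([500, 0, 0]) cube([150, 150, 2150]);


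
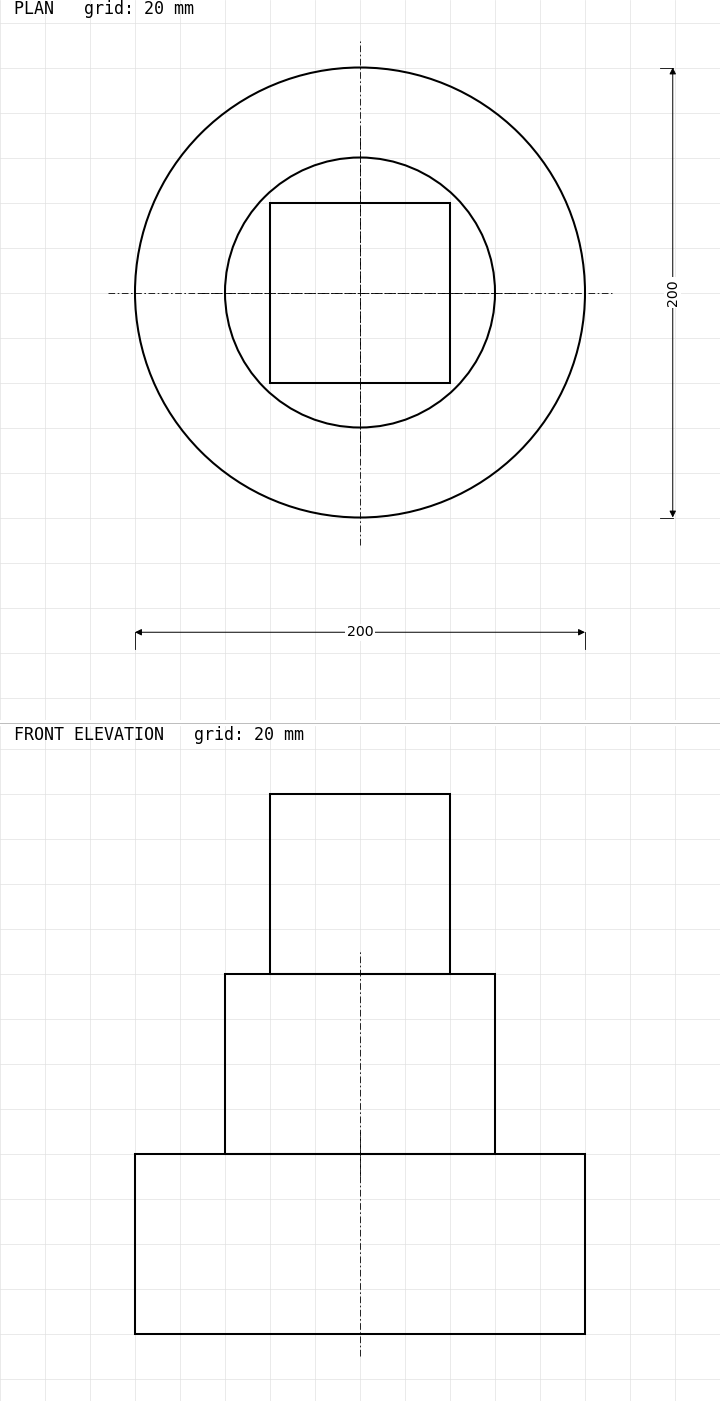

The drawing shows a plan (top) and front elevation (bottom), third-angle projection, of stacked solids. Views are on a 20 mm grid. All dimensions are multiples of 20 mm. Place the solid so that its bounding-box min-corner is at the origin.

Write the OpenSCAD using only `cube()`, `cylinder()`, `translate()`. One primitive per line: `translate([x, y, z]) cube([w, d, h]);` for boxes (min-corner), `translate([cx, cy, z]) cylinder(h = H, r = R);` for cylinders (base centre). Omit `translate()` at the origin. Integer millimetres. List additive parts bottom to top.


translate([100, 100, 0]) cylinder(h = 80, r = 100);
translate([100, 100, 80]) cylinder(h = 80, r = 60);
translate([60, 60, 160]) cube([80, 80, 80]);
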